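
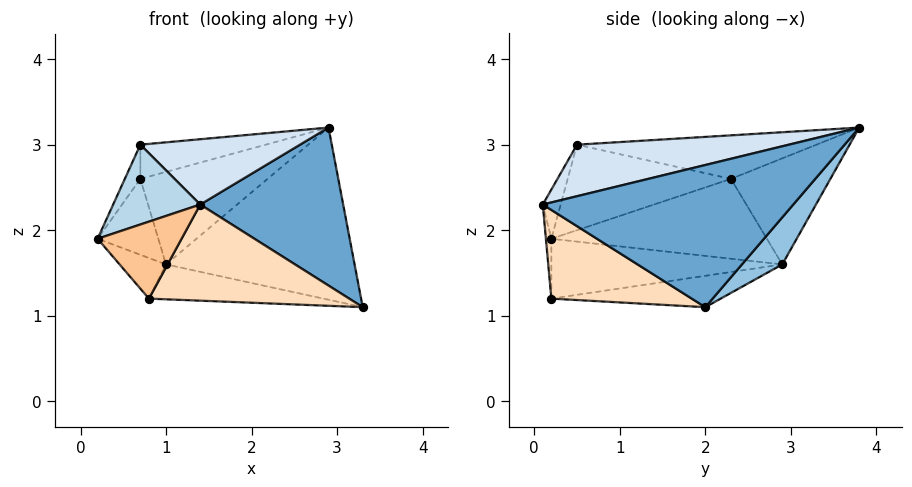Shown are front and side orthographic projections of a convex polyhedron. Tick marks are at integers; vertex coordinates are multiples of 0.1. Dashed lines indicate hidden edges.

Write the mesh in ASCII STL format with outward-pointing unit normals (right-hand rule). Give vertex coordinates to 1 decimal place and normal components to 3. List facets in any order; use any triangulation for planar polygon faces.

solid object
 facet normal 0.748 -0.427 0.508
  outer loop
   vertex 1.4 0.1 2.3
   vertex 3.3 2.0 1.1
   vertex 2.9 3.8 3.2
  endloop
 endfacet
 facet normal 0.163 0.764 -0.624
  outer loop
   vertex 1.0 2.9 1.6
   vertex 2.9 3.8 3.2
   vertex 3.3 2.0 1.1
  endloop
 endfacet
 facet normal -0.189 -0.922 0.338
  outer loop
   vertex 0.7 0.5 3.0
   vertex 0.2 0.2 1.9
   vertex 1.4 0.1 2.3
  endloop
 endfacet
 facet normal 0.526 -0.396 0.752
  outer loop
   vertex 0.7 0.5 3.0
   vertex 1.4 0.1 2.3
   vertex 2.9 3.8 3.2
  endloop
 endfacet
 facet normal -0.751 0.151 -0.643
  outer loop
   vertex 0.8 0.2 1.2
   vertex 0.2 0.2 1.9
   vertex 1.0 2.9 1.6
  endloop
 endfacet
 facet normal -0.151 0.156 -0.976
  outer loop
   vertex 0.8 0.2 1.2
   vertex 1.0 2.9 1.6
   vertex 3.3 2.0 1.1
  endloop
 endfacet
 facet normal -0.065 -0.996 -0.055
  outer loop
   vertex 0.8 0.2 1.2
   vertex 1.4 0.1 2.3
   vertex 0.2 0.2 1.9
  endloop
 endfacet
 facet normal 0.535 -0.763 -0.361
  outer loop
   vertex 0.8 0.2 1.2
   vertex 3.3 2.0 1.1
   vertex 1.4 0.1 2.3
  endloop
 endfacet
 facet normal -0.592 0.757 0.277
  outer loop
   vertex 0.7 2.3 2.6
   vertex 2.9 3.8 3.2
   vertex 1.0 2.9 1.6
  endloop
 endfacet
 facet normal -0.383 0.200 0.902
  outer loop
   vertex 0.7 2.3 2.6
   vertex 0.7 0.5 3.0
   vertex 2.9 3.8 3.2
  endloop
 endfacet
 facet normal -0.955 0.269 -0.125
  outer loop
   vertex 0.7 2.3 2.6
   vertex 1.0 2.9 1.6
   vertex 0.2 0.2 1.9
  endloop
 endfacet
 facet normal -0.916 0.087 0.392
  outer loop
   vertex 0.7 2.3 2.6
   vertex 0.2 0.2 1.9
   vertex 0.7 0.5 3.0
  endloop
 endfacet
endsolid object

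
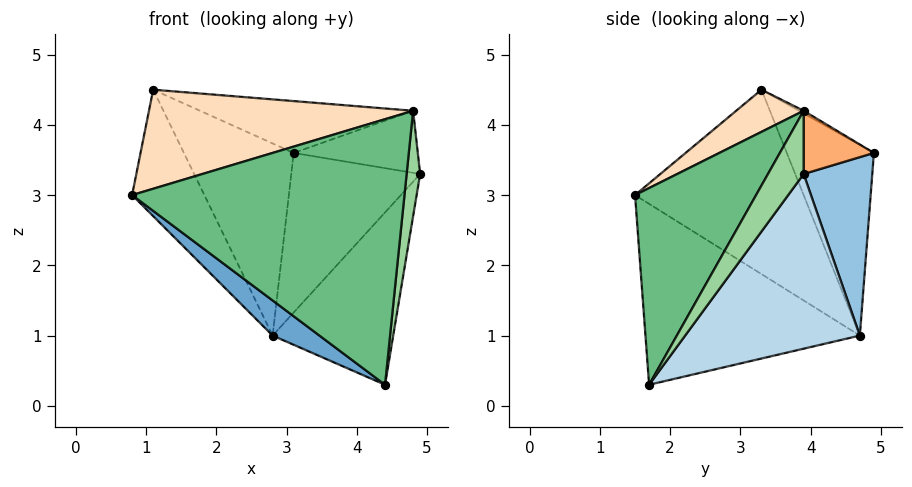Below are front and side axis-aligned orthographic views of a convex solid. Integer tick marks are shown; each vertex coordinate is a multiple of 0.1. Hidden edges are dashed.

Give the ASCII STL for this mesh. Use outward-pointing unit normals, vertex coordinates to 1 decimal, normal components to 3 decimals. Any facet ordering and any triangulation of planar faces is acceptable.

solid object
 facet normal -0.590 -0.129 -0.797
  outer loop
   vertex 2.8 4.7 1.0
   vertex 4.4 1.7 0.3
   vertex 0.8 1.5 3.0
  endloop
 endfacet
 facet normal 0.467 0.876 -0.121
  outer loop
   vertex 2.8 4.7 1.0
   vertex 3.1 4.9 3.6
   vertex 4.9 3.9 3.3
  endloop
 endfacet
 facet normal 0.720 0.497 -0.484
  outer loop
   vertex 2.8 4.7 1.0
   vertex 4.9 3.9 3.3
   vertex 4.4 1.7 0.3
  endloop
 endfacet
 facet normal -0.883 0.378 -0.278
  outer loop
   vertex 1.1 3.3 4.5
   vertex 2.8 4.7 1.0
   vertex 0.8 1.5 3.0
  endloop
 endfacet
 facet normal -0.622 0.783 0.011
  outer loop
   vertex 1.1 3.3 4.5
   vertex 3.1 4.9 3.6
   vertex 2.8 4.7 1.0
  endloop
 endfacet
 facet normal 0.492 0.869 0.055
  outer loop
   vertex 4.8 3.9 4.2
   vertex 4.9 3.9 3.3
   vertex 3.1 4.9 3.6
  endloop
 endfacet
 facet normal -0.011 0.501 0.866
  outer loop
   vertex 4.8 3.9 4.2
   vertex 3.1 4.9 3.6
   vertex 1.1 3.3 4.5
  endloop
 endfacet
 facet normal 0.165 -0.647 0.744
  outer loop
   vertex 4.8 3.9 4.2
   vertex 1.1 3.3 4.5
   vertex 0.8 1.5 3.0
  endloop
 endfacet
 facet normal 0.367 -0.826 0.428
  outer loop
   vertex 4.8 3.9 4.2
   vertex 0.8 1.5 3.0
   vertex 4.4 1.7 0.3
  endloop
 endfacet
 facet normal 0.930 -0.352 0.103
  outer loop
   vertex 4.8 3.9 4.2
   vertex 4.4 1.7 0.3
   vertex 4.9 3.9 3.3
  endloop
 endfacet
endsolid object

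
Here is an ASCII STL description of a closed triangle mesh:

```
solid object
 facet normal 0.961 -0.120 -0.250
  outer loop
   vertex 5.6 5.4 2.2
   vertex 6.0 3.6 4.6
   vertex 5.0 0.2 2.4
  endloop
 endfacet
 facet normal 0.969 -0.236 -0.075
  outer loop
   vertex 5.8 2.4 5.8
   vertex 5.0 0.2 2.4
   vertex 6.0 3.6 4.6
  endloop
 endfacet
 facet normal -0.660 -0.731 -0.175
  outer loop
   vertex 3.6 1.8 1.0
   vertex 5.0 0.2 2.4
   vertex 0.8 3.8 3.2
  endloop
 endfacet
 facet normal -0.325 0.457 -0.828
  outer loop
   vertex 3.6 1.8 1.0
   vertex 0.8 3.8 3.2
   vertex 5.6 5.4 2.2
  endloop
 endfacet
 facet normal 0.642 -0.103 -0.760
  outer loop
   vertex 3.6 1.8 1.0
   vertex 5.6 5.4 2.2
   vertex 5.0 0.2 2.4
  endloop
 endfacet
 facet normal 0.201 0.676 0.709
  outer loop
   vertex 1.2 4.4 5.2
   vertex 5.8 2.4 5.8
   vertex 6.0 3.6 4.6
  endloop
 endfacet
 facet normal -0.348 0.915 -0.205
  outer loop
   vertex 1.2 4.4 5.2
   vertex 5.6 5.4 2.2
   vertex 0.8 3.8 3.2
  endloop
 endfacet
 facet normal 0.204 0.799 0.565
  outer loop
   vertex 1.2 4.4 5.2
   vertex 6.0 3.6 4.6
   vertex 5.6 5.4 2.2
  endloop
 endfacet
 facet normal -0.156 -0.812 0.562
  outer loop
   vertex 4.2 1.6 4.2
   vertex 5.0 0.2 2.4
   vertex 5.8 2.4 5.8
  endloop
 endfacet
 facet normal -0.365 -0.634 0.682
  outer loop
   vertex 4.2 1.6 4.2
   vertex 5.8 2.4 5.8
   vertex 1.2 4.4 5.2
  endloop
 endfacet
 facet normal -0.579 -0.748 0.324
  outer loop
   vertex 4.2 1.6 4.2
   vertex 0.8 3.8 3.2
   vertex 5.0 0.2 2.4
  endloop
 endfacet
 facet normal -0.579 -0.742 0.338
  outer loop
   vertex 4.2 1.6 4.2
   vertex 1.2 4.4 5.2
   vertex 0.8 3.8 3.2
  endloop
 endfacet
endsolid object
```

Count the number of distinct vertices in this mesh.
8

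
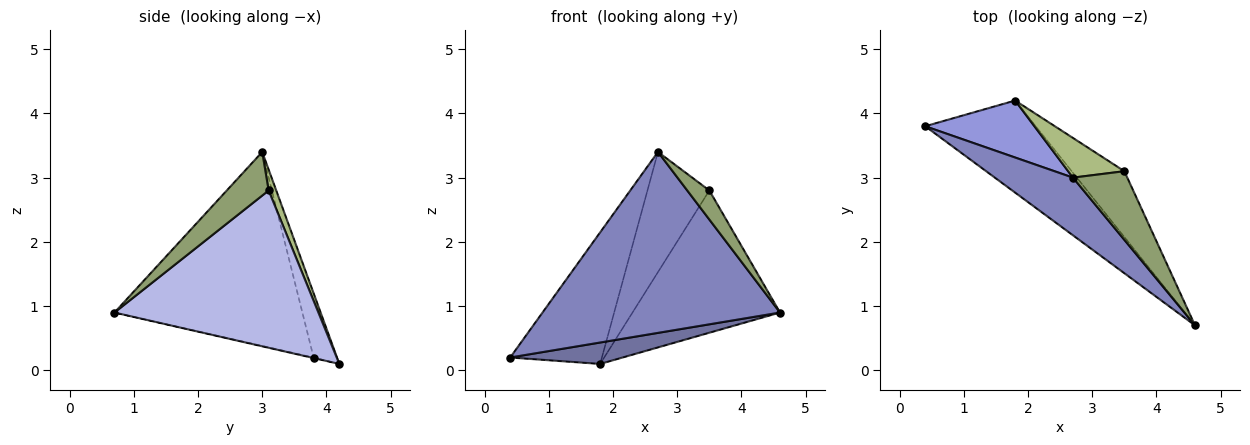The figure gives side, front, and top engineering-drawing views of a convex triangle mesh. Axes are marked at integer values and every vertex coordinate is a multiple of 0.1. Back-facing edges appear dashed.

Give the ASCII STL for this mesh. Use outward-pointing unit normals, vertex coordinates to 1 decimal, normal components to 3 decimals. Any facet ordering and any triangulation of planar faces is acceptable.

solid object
 facet normal -0.005 -0.227 -0.974
  outer loop
   vertex 1.8 4.2 0.1
   vertex 4.6 0.7 0.9
   vertex 0.4 3.8 0.2
  endloop
 endfacet
 facet normal -0.602 -0.761 0.242
  outer loop
   vertex 2.7 3.0 3.4
   vertex 0.4 3.8 0.2
   vertex 4.6 0.7 0.9
  endloop
 endfacet
 facet normal -0.228 0.894 0.387
  outer loop
   vertex 2.7 3.0 3.4
   vertex 1.8 4.2 0.1
   vertex 0.4 3.8 0.2
  endloop
 endfacet
 facet normal 0.782 0.566 -0.262
  outer loop
   vertex 3.5 3.1 2.8
   vertex 4.6 0.7 0.9
   vertex 1.8 4.2 0.1
  endloop
 endfacet
 facet normal 0.595 -0.314 0.740
  outer loop
   vertex 3.5 3.1 2.8
   vertex 2.7 3.0 3.4
   vertex 4.6 0.7 0.9
  endloop
 endfacet
 facet normal 0.116 0.943 0.311
  outer loop
   vertex 3.5 3.1 2.8
   vertex 1.8 4.2 0.1
   vertex 2.7 3.0 3.4
  endloop
 endfacet
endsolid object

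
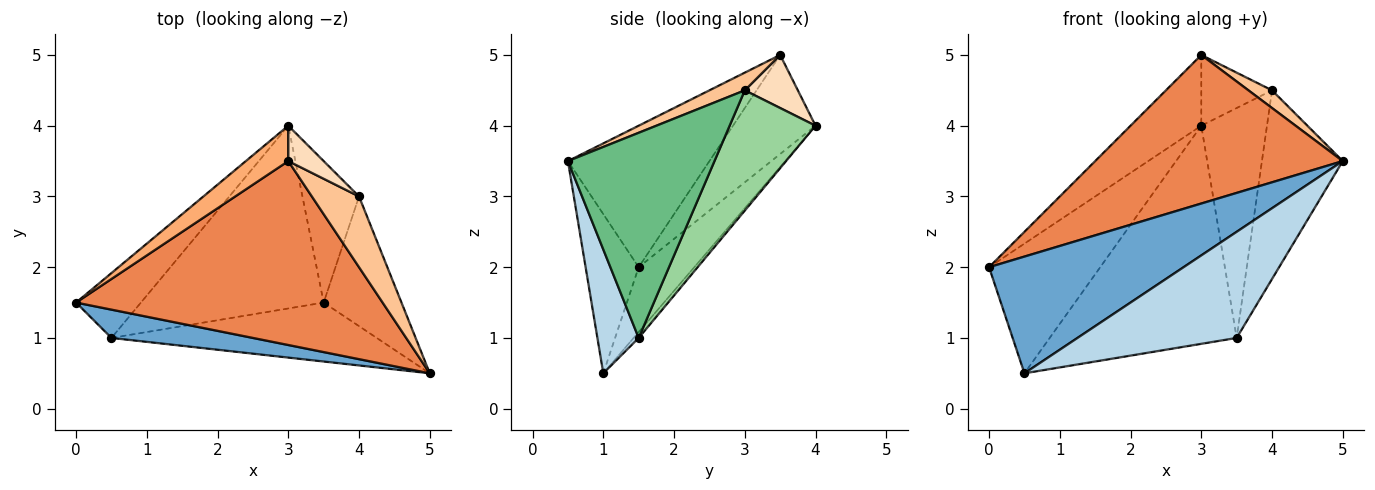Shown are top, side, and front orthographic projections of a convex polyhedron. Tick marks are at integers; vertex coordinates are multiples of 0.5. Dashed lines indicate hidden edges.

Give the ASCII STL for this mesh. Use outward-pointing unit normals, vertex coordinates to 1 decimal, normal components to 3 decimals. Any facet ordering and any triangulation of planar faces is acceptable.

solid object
 facet normal -0.256 -0.939 0.228
  outer loop
   vertex 0.5 1.0 0.5
   vertex 5.0 0.5 3.5
   vertex 0.0 1.5 2.0
  endloop
 endfacet
 facet normal -0.408 0.816 -0.408
  outer loop
   vertex 0.5 1.0 0.5
   vertex 0.0 1.5 2.0
   vertex 3.0 4.0 4.0
  endloop
 endfacet
 facet normal 0.221 -0.853 -0.474
  outer loop
   vertex 3.5 1.5 1.0
   vertex 5.0 0.5 3.5
   vertex 0.5 1.0 0.5
  endloop
 endfacet
 facet normal -0.021 0.766 -0.642
  outer loop
   vertex 3.5 1.5 1.0
   vertex 0.5 1.0 0.5
   vertex 3.0 4.0 4.0
  endloop
 endfacet
 facet normal -0.338 -0.591 0.732
  outer loop
   vertex 3.0 3.5 5.0
   vertex 0.0 1.5 2.0
   vertex 5.0 0.5 3.5
  endloop
 endfacet
 facet normal -0.722 0.619 0.309
  outer loop
   vertex 3.0 3.5 5.0
   vertex 3.0 4.0 4.0
   vertex 0.0 1.5 2.0
  endloop
 endfacet
 facet normal 0.342 -0.228 0.912
  outer loop
   vertex 4.0 3.0 4.5
   vertex 3.0 3.5 5.0
   vertex 5.0 0.5 3.5
  endloop
 endfacet
 facet normal 0.557 0.743 0.371
  outer loop
   vertex 4.0 3.0 4.5
   vertex 3.0 4.0 4.0
   vertex 3.0 3.5 5.0
  endloop
 endfacet
 facet normal 0.831 0.458 -0.315
  outer loop
   vertex 4.0 3.0 4.5
   vertex 5.0 0.5 3.5
   vertex 3.5 1.5 1.0
  endloop
 endfacet
 facet normal 0.744 0.569 -0.350
  outer loop
   vertex 4.0 3.0 4.5
   vertex 3.5 1.5 1.0
   vertex 3.0 4.0 4.0
  endloop
 endfacet
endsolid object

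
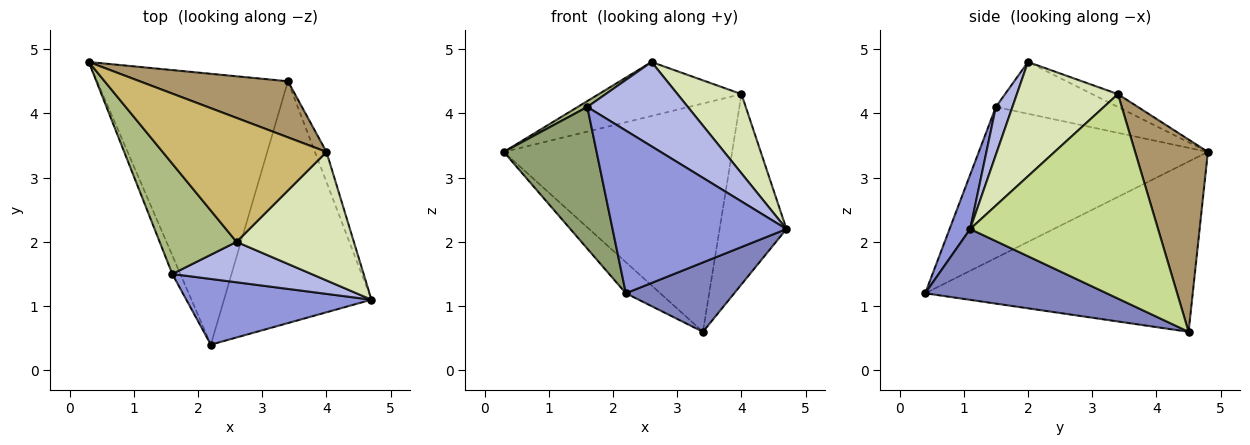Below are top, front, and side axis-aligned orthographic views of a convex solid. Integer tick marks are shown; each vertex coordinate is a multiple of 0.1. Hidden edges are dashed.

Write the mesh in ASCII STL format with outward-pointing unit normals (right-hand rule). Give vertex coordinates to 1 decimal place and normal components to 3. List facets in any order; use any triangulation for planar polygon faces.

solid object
 facet normal -0.663 0.085 -0.743
  outer loop
   vertex 3.4 4.5 0.6
   vertex 2.2 0.4 1.2
   vertex 0.3 4.8 3.4
  endloop
 endfacet
 facet normal 0.419 -0.250 -0.873
  outer loop
   vertex 3.4 4.5 0.6
   vertex 4.7 1.1 2.2
   vertex 2.2 0.4 1.2
  endloop
 endfacet
 facet normal 0.109 -0.922 0.372
  outer loop
   vertex 1.6 1.5 4.1
   vertex 2.2 0.4 1.2
   vertex 4.7 1.1 2.2
  endloop
 endfacet
 facet normal 0.147 -0.892 0.427
  outer loop
   vertex 1.6 1.5 4.1
   vertex 4.7 1.1 2.2
   vertex 2.6 2.0 4.8
  endloop
 endfacet
 facet normal -0.926 -0.375 -0.049
  outer loop
   vertex 1.6 1.5 4.1
   vertex 0.3 4.8 3.4
   vertex 2.2 0.4 1.2
  endloop
 endfacet
 facet normal -0.558 -0.044 0.829
  outer loop
   vertex 1.6 1.5 4.1
   vertex 2.6 2.0 4.8
   vertex 0.3 4.8 3.4
  endloop
 endfacet
 facet normal 0.941 0.335 -0.053
  outer loop
   vertex 4.0 3.4 4.3
   vertex 4.7 1.1 2.2
   vertex 3.4 4.5 0.6
  endloop
 endfacet
 facet normal 0.638 -0.404 0.655
  outer loop
   vertex 4.0 3.4 4.3
   vertex 2.6 2.0 4.8
   vertex 4.7 1.1 2.2
  endloop
 endfacet
 facet normal 0.296 0.928 0.228
  outer loop
   vertex 4.0 3.4 4.3
   vertex 3.4 4.5 0.6
   vertex 0.3 4.8 3.4
  endloop
 endfacet
 facet normal -0.072 0.398 0.914
  outer loop
   vertex 4.0 3.4 4.3
   vertex 0.3 4.8 3.4
   vertex 2.6 2.0 4.8
  endloop
 endfacet
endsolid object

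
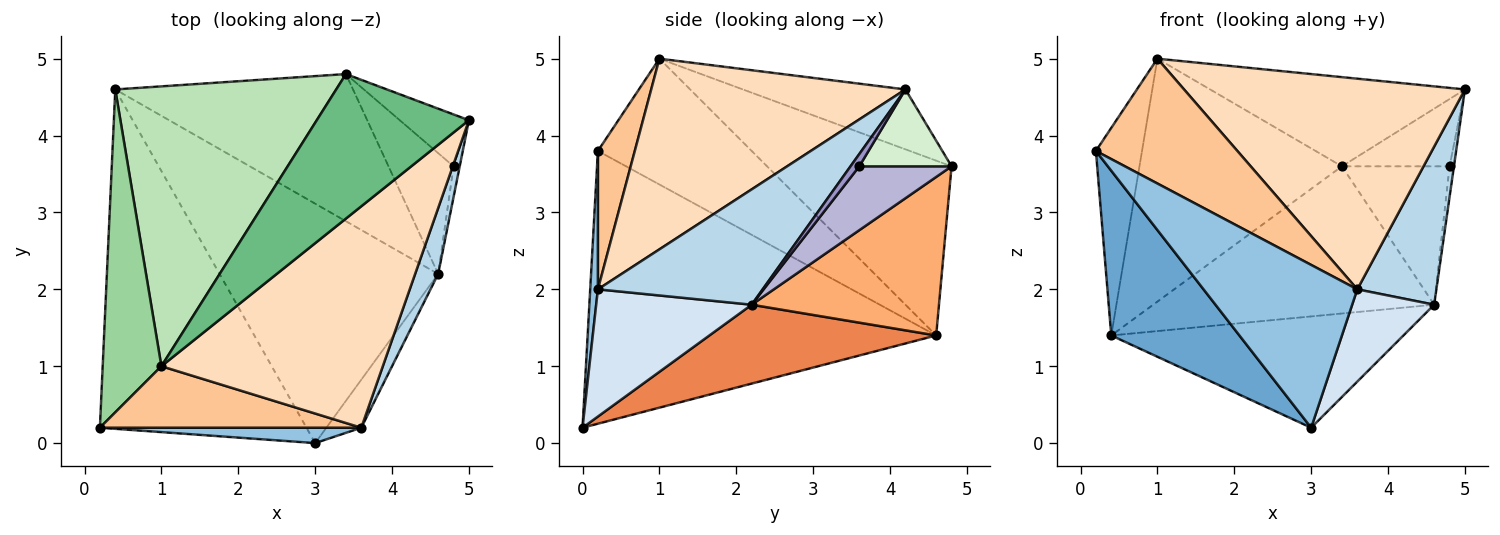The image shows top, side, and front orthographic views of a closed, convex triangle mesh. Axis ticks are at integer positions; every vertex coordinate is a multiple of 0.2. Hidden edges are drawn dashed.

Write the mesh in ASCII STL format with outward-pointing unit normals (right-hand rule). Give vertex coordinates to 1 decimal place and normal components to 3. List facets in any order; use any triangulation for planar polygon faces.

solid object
 facet normal -0.765 -0.281 -0.579
  outer loop
   vertex 0.4 4.6 1.4
   vertex 3.0 0.0 0.2
   vertex 0.2 0.2 3.8
  endloop
 endfacet
 facet normal 0.050 -0.994 0.094
  outer loop
   vertex 3.6 0.2 2.0
   vertex 0.2 0.2 3.8
   vertex 3.0 0.0 0.2
  endloop
 endfacet
 facet normal 0.887 -0.426 0.177
  outer loop
   vertex 4.6 2.2 1.8
   vertex 5.0 4.2 4.6
   vertex 3.6 0.2 2.0
  endloop
 endfacet
 facet normal 0.859 -0.453 -0.236
  outer loop
   vertex 4.6 2.2 1.8
   vertex 3.6 0.2 2.0
   vertex 3.0 0.0 0.2
  endloop
 endfacet
 facet normal 0.311 0.401 -0.862
  outer loop
   vertex 4.6 2.2 1.8
   vertex 3.0 0.0 0.2
   vertex 0.4 4.6 1.4
  endloop
 endfacet
 facet normal 0.426 0.640 -0.640
  outer loop
   vertex 4.6 2.2 1.8
   vertex 0.4 4.6 1.4
   vertex 3.4 4.8 3.6
  endloop
 endfacet
 facet normal 0.228 -0.873 0.430
  outer loop
   vertex 1.0 1.0 5.0
   vertex 0.2 0.2 3.8
   vertex 3.6 0.2 2.0
  endloop
 endfacet
 facet normal 0.529 -0.585 0.615
  outer loop
   vertex 1.0 1.0 5.0
   vertex 3.6 0.2 2.0
   vertex 5.0 4.2 4.6
  endloop
 endfacet
 facet normal -0.318 0.498 0.807
  outer loop
   vertex 1.0 1.0 5.0
   vertex 5.0 4.2 4.6
   vertex 3.4 4.8 3.6
  endloop
 endfacet
 facet normal -0.874 0.262 0.408
  outer loop
   vertex 1.0 1.0 5.0
   vertex 0.4 4.6 1.4
   vertex 0.2 0.2 3.8
  endloop
 endfacet
 facet normal -0.513 0.563 0.648
  outer loop
   vertex 1.0 1.0 5.0
   vertex 3.4 4.8 3.6
   vertex 0.4 4.6 1.4
  endloop
 endfacet
 facet normal 0.562 0.655 -0.505
  outer loop
   vertex 4.8 3.6 3.6
   vertex 3.4 4.8 3.6
   vertex 5.0 4.2 4.6
  endloop
 endfacet
 facet normal 0.816 0.408 -0.408
  outer loop
   vertex 4.8 3.6 3.6
   vertex 5.0 4.2 4.6
   vertex 4.6 2.2 1.8
  endloop
 endfacet
 facet normal 0.542 0.633 -0.552
  outer loop
   vertex 4.8 3.6 3.6
   vertex 4.6 2.2 1.8
   vertex 3.4 4.8 3.6
  endloop
 endfacet
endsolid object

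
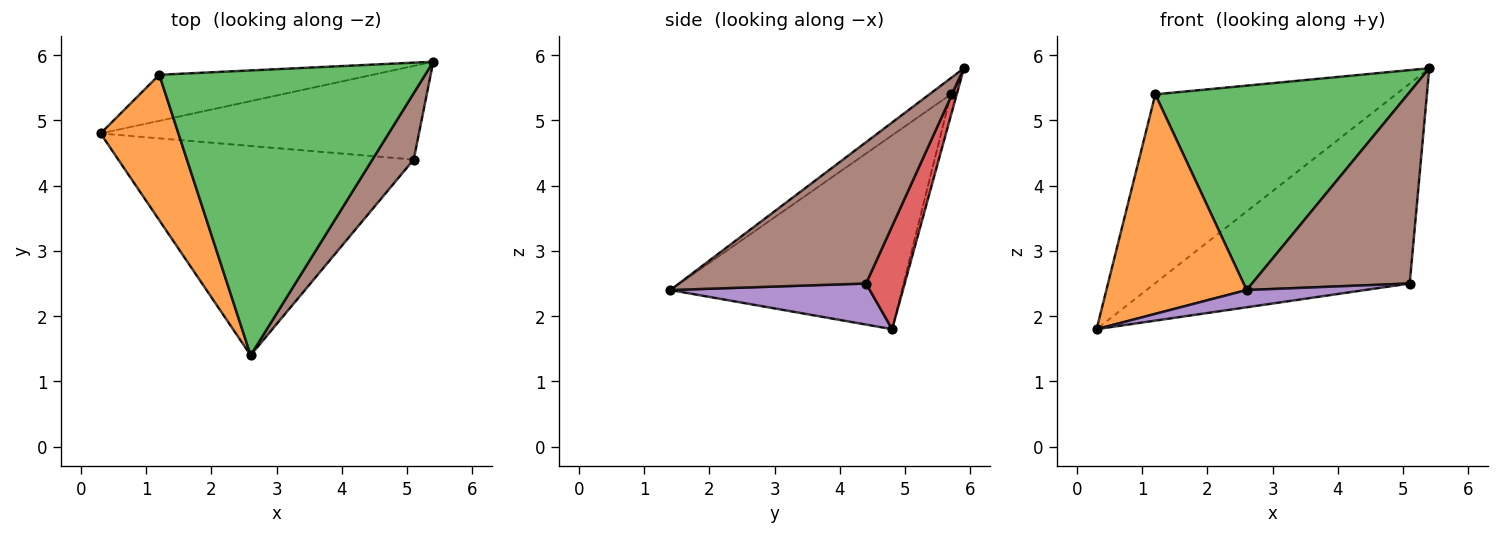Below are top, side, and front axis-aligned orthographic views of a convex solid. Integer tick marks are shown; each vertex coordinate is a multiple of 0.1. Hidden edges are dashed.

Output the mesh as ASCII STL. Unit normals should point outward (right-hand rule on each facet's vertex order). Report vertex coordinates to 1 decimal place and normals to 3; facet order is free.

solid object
 facet normal -0.024 0.971 -0.237
  outer loop
   vertex 1.2 5.7 5.4
   vertex 5.4 5.9 5.8
   vertex 0.3 4.8 1.8
  endloop
 endfacet
 facet normal -0.809 -0.490 0.325
  outer loop
   vertex 1.2 5.7 5.4
   vertex 0.3 4.8 1.8
   vertex 2.6 1.4 2.4
  endloop
 endfacet
 facet normal -0.050 -0.582 0.811
  outer loop
   vertex 1.2 5.7 5.4
   vertex 2.6 1.4 2.4
   vertex 5.4 5.9 5.8
  endloop
 endfacet
 facet normal 0.136 0.897 -0.420
  outer loop
   vertex 5.1 4.4 2.5
   vertex 0.3 4.8 1.8
   vertex 5.4 5.9 5.8
  endloop
 endfacet
 facet normal 0.137 -0.081 -0.987
  outer loop
   vertex 5.1 4.4 2.5
   vertex 2.6 1.4 2.4
   vertex 0.3 4.8 1.8
  endloop
 endfacet
 facet normal 0.746 -0.629 0.218
  outer loop
   vertex 5.1 4.4 2.5
   vertex 5.4 5.9 5.8
   vertex 2.6 1.4 2.4
  endloop
 endfacet
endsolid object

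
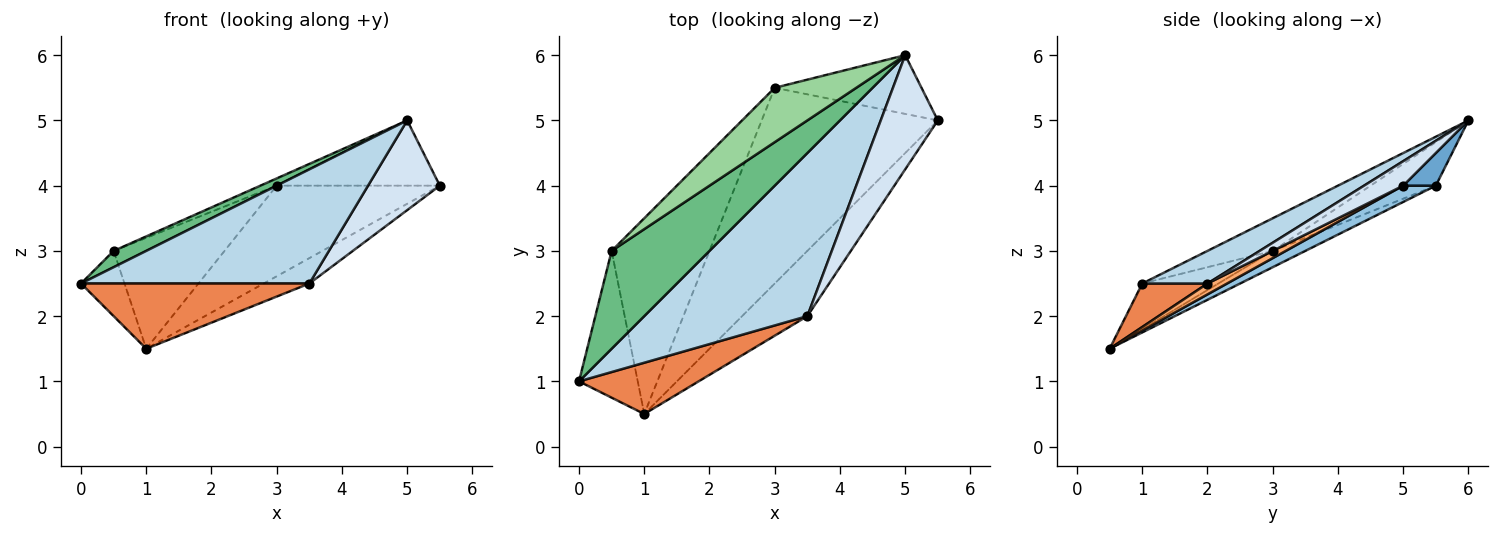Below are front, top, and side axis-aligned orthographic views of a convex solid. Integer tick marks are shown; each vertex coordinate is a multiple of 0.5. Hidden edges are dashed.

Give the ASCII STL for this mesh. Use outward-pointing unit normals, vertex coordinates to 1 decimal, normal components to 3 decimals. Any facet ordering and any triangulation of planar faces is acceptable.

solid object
 facet normal 0.147 0.735 -0.662
  outer loop
   vertex 3.0 5.5 4.0
   vertex 5.0 6.0 5.0
   vertex 5.5 5.0 4.0
  endloop
 endfacet
 facet normal 0.084 0.419 -0.904
  outer loop
   vertex 3.0 5.5 4.0
   vertex 5.5 5.0 4.0
   vertex 1.0 0.5 1.5
  endloop
 endfacet
 facet normal 0.162 -0.566 0.808
  outer loop
   vertex 3.5 2.0 2.5
   vertex 5.0 6.0 5.0
   vertex 0.0 1.0 2.5
  endloop
 endfacet
 facet normal 0.319 -0.585 0.745
  outer loop
   vertex 3.5 2.0 2.5
   vertex 5.5 5.0 4.0
   vertex 5.0 6.0 5.0
  endloop
 endfacet
 facet normal 0.219 -0.767 0.603
  outer loop
   vertex 3.5 2.0 2.5
   vertex 0.0 1.0 2.5
   vertex 1.0 0.5 1.5
  endloop
 endfacet
 facet normal 0.153 0.358 -0.921
  outer loop
   vertex 3.5 2.0 2.5
   vertex 1.0 0.5 1.5
   vertex 5.5 5.0 4.0
  endloop
 endfacet
 facet normal -0.579 0.331 -0.745
  outer loop
   vertex 0.5 3.0 3.0
   vertex 1.0 0.5 1.5
   vertex 0.0 1.0 2.5
  endloop
 endfacet
 facet normal -0.144 0.488 -0.861
  outer loop
   vertex 0.5 3.0 3.0
   vertex 3.0 5.5 4.0
   vertex 1.0 0.5 1.5
  endloop
 endfacet
 facet normal -0.312 -0.156 0.937
  outer loop
   vertex 0.5 3.0 3.0
   vertex 0.0 1.0 2.5
   vertex 5.0 6.0 5.0
  endloop
 endfacet
 facet normal -0.467 0.117 0.876
  outer loop
   vertex 0.5 3.0 3.0
   vertex 5.0 6.0 5.0
   vertex 3.0 5.5 4.0
  endloop
 endfacet
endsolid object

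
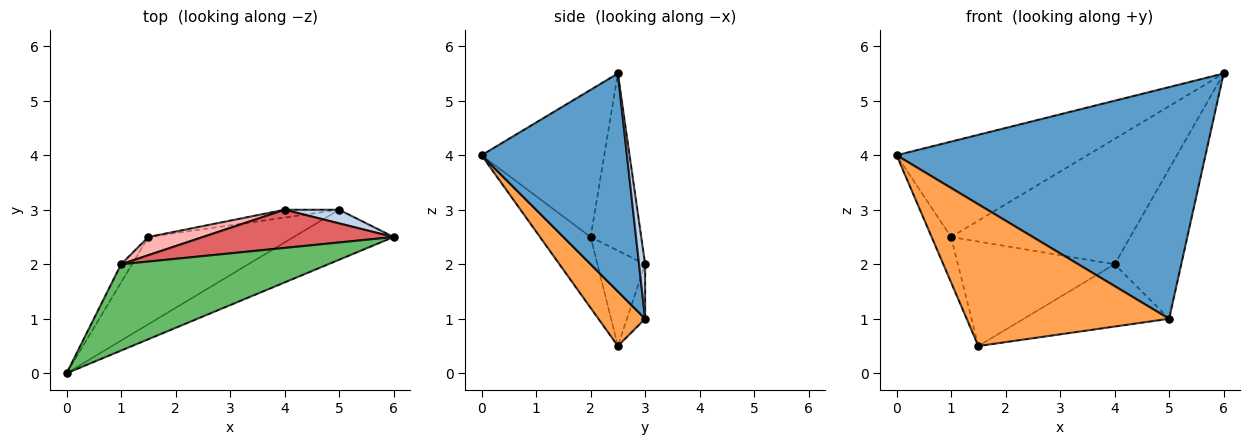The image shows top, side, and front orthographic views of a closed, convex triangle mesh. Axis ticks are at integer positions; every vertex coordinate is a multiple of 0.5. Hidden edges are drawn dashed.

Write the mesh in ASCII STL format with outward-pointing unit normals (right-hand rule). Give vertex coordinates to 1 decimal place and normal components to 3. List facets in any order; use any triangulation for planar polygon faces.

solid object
 facet normal 0.418 -0.888 -0.192
  outer loop
   vertex 5.0 3.0 1.0
   vertex 6.0 2.5 5.5
   vertex 0.0 0.0 4.0
  endloop
 endfacet
 facet normal 0.090 0.992 0.090
  outer loop
   vertex 5.0 3.0 1.0
   vertex 4.0 3.0 2.0
   vertex 6.0 2.5 5.5
  endloop
 endfacet
 facet normal 0.193 -0.836 -0.514
  outer loop
   vertex 5.0 3.0 1.0
   vertex 0.0 0.0 4.0
   vertex 1.5 2.5 0.5
  endloop
 endfacet
 facet normal -0.123 0.985 -0.123
  outer loop
   vertex 5.0 3.0 1.0
   vertex 1.5 2.5 0.5
   vertex 4.0 3.0 2.0
  endloop
 endfacet
 facet normal -0.430 0.669 0.606
  outer loop
   vertex 1.0 2.0 2.5
   vertex 0.0 0.0 4.0
   vertex 6.0 2.5 5.5
  endloop
 endfacet
 facet normal -0.924 0.355 -0.142
  outer loop
   vertex 1.0 2.0 2.5
   vertex 1.5 2.5 0.5
   vertex 0.0 0.0 4.0
  endloop
 endfacet
 facet normal -0.261 0.924 0.281
  outer loop
   vertex 1.0 2.0 2.5
   vertex 6.0 2.5 5.5
   vertex 4.0 3.0 2.0
  endloop
 endfacet
 facet normal -0.287 0.944 0.164
  outer loop
   vertex 1.0 2.0 2.5
   vertex 4.0 3.0 2.0
   vertex 1.5 2.5 0.5
  endloop
 endfacet
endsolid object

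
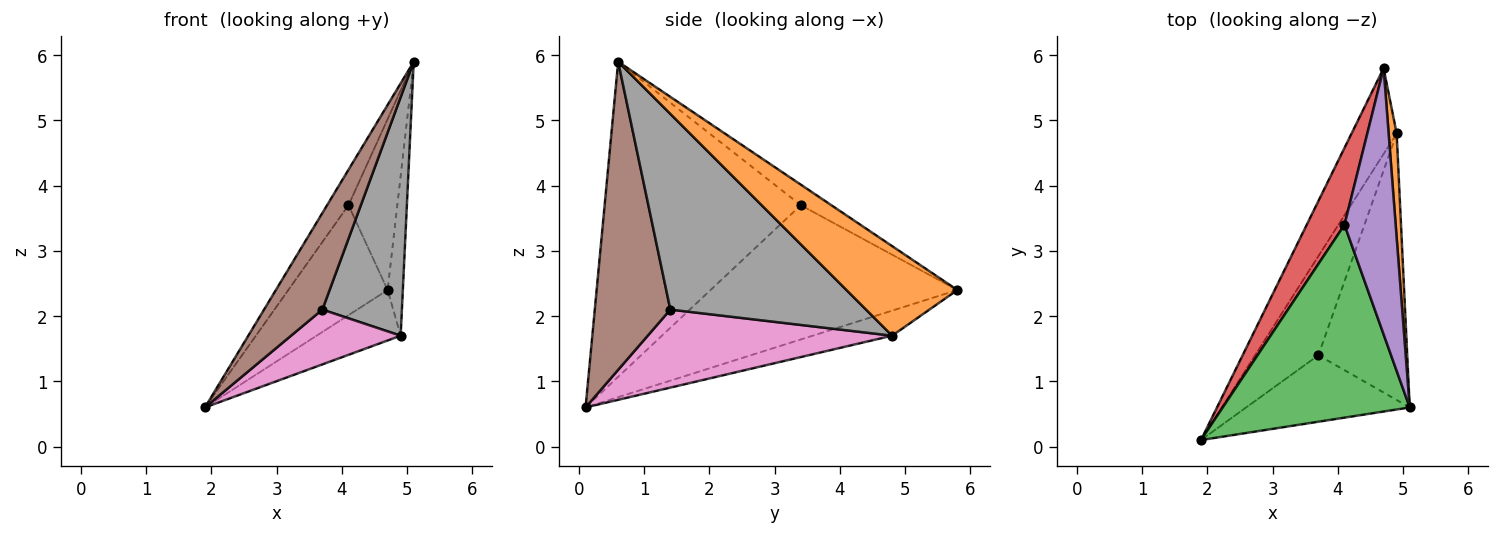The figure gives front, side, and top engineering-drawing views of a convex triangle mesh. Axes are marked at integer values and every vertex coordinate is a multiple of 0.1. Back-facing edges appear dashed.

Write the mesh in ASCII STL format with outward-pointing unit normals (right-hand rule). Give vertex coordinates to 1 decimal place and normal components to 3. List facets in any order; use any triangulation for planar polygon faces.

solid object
 facet normal -0.432 0.458 -0.777
  outer loop
   vertex 4.9 4.8 1.7
   vertex 1.9 0.1 0.6
   vertex 4.7 5.8 2.4
  endloop
 endfacet
 facet normal 0.987 0.135 0.088
  outer loop
   vertex 4.9 4.8 1.7
   vertex 4.7 5.8 2.4
   vertex 5.1 0.6 5.9
  endloop
 endfacet
 facet normal -0.856 0.093 0.508
  outer loop
   vertex 4.1 3.4 3.7
   vertex 1.9 0.1 0.6
   vertex 5.1 0.6 5.9
  endloop
 endfacet
 facet normal -0.898 0.361 0.253
  outer loop
   vertex 4.1 3.4 3.7
   vertex 4.7 5.8 2.4
   vertex 1.9 0.1 0.6
  endloop
 endfacet
 facet normal -0.320 0.512 0.797
  outer loop
   vertex 4.1 3.4 3.7
   vertex 5.1 0.6 5.9
   vertex 4.7 5.8 2.4
  endloop
 endfacet
 facet normal 0.730 -0.563 -0.387
  outer loop
   vertex 3.7 1.4 2.1
   vertex 5.1 0.6 5.9
   vertex 1.9 0.1 0.6
  endloop
 endfacet
 facet normal 0.733 -0.329 -0.595
  outer loop
   vertex 3.7 1.4 2.1
   vertex 1.9 0.1 0.6
   vertex 4.9 4.8 1.7
  endloop
 endfacet
 facet normal 0.854 -0.347 -0.388
  outer loop
   vertex 3.7 1.4 2.1
   vertex 4.9 4.8 1.7
   vertex 5.1 0.6 5.9
  endloop
 endfacet
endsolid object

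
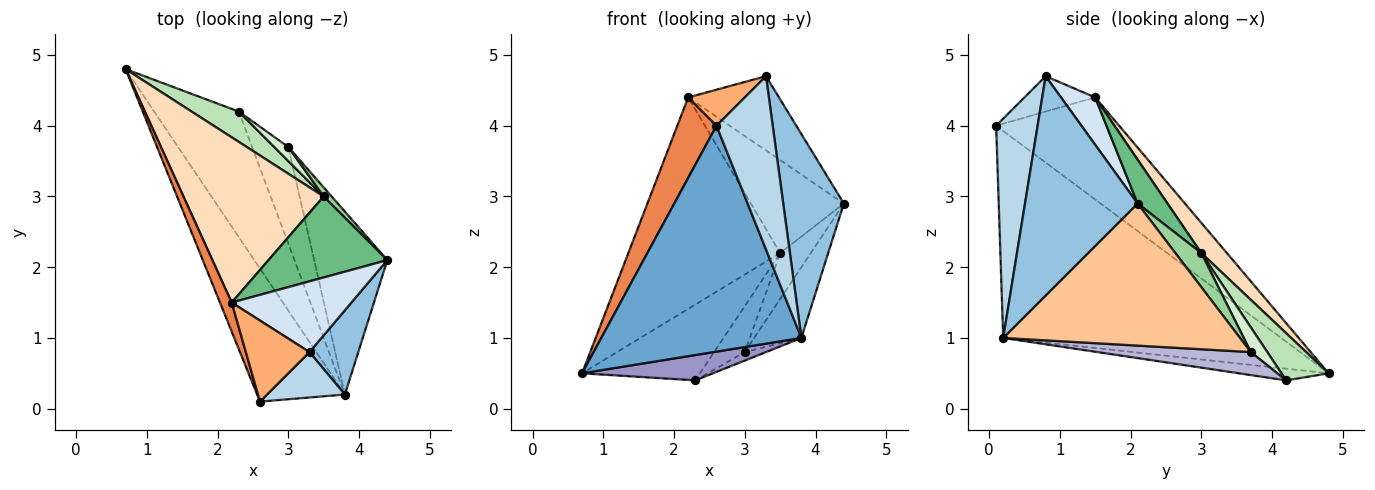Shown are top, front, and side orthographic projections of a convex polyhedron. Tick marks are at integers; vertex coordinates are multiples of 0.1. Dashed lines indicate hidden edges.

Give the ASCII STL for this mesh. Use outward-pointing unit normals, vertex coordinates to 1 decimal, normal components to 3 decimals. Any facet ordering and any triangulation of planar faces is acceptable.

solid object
 facet normal -0.767 -0.553 -0.325
  outer loop
   vertex 3.8 0.2 1.0
   vertex 2.6 0.1 4.0
   vertex 0.7 4.8 0.5
  endloop
 endfacet
 facet normal 0.864 -0.465 0.192
  outer loop
   vertex 3.8 0.2 1.0
   vertex 4.4 2.1 2.9
   vertex 3.3 0.8 4.7
  endloop
 endfacet
 facet normal 0.581 -0.787 0.206
  outer loop
   vertex 3.8 0.2 1.0
   vertex 3.3 0.8 4.7
   vertex 2.6 0.1 4.0
  endloop
 endfacet
 facet normal 0.263 0.699 0.665
  outer loop
   vertex 2.2 1.5 4.4
   vertex 3.3 0.8 4.7
   vertex 4.4 2.1 2.9
  endloop
 endfacet
 facet normal -0.947 -0.302 0.109
  outer loop
   vertex 2.2 1.5 4.4
   vertex 0.7 4.8 0.5
   vertex 2.6 0.1 4.0
  endloop
 endfacet
 facet normal -0.453 -0.362 0.815
  outer loop
   vertex 2.2 1.5 4.4
   vertex 2.6 0.1 4.0
   vertex 3.3 0.8 4.7
  endloop
 endfacet
 facet normal 0.875 0.174 -0.451
  outer loop
   vertex 3.0 3.7 0.8
   vertex 4.4 2.1 2.9
   vertex 3.8 0.2 1.0
  endloop
 endfacet
 facet normal 0.132 0.781 0.610
  outer loop
   vertex 3.5 3.0 2.2
   vertex 0.7 4.8 0.5
   vertex 2.2 1.5 4.4
  endloop
 endfacet
 facet normal 0.236 0.732 0.639
  outer loop
   vertex 3.5 3.0 2.2
   vertex 2.2 1.5 4.4
   vertex 4.4 2.1 2.9
  endloop
 endfacet
 facet normal 0.639 0.755 0.149
  outer loop
   vertex 3.5 3.0 2.2
   vertex 4.4 2.1 2.9
   vertex 3.0 3.7 0.8
  endloop
 endfacet
 facet normal 0.348 0.870 0.348
  outer loop
   vertex 2.3 4.2 0.4
   vertex 0.7 4.8 0.5
   vertex 3.5 3.0 2.2
  endloop
 endfacet
 facet normal 0.458 0.850 0.261
  outer loop
   vertex 2.3 4.2 0.4
   vertex 3.5 3.0 2.2
   vertex 3.0 3.7 0.8
  endloop
 endfacet
 facet normal -0.134 -0.196 -0.971
  outer loop
   vertex 2.3 4.2 0.4
   vertex 3.8 0.2 1.0
   vertex 0.7 4.8 0.5
  endloop
 endfacet
 facet normal 0.534 0.074 -0.842
  outer loop
   vertex 2.3 4.2 0.4
   vertex 3.0 3.7 0.8
   vertex 3.8 0.2 1.0
  endloop
 endfacet
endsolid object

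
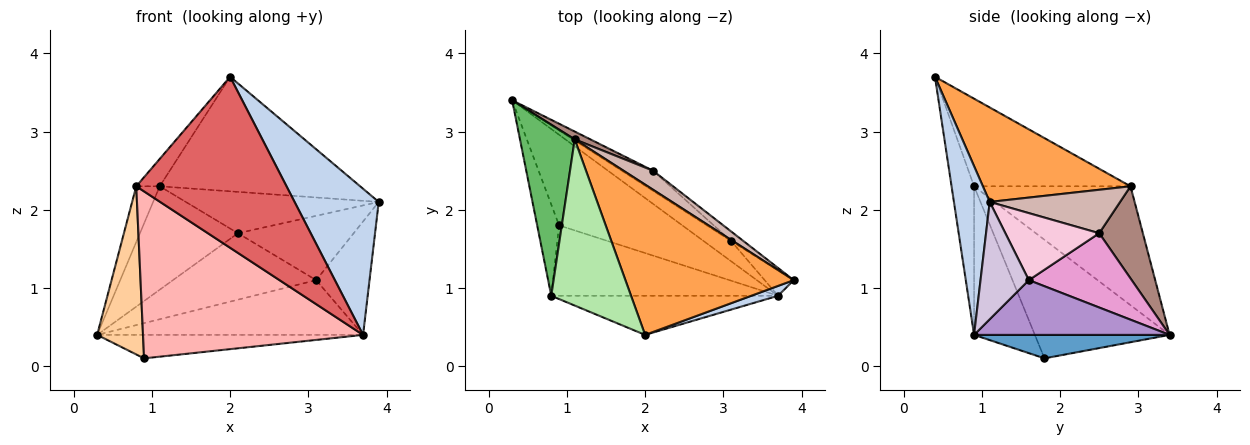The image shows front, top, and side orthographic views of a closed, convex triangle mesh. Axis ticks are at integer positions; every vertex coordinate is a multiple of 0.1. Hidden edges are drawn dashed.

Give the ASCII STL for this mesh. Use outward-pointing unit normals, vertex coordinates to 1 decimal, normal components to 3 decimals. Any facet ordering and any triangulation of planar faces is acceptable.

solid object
 facet normal 0.181 0.246 -0.952
  outer loop
   vertex 3.7 0.9 0.4
   vertex 0.9 1.8 0.1
   vertex 0.3 3.4 0.4
  endloop
 endfacet
 facet normal 0.391 -0.918 0.062
  outer loop
   vertex 3.7 0.9 0.4
   vertex 3.9 1.1 2.1
   vertex 2.0 0.4 3.7
  endloop
 endfacet
 facet normal 0.408 0.553 0.726
  outer loop
   vertex 1.1 2.9 2.3
   vertex 2.0 0.4 3.7
   vertex 3.9 1.1 2.1
  endloop
 endfacet
 facet normal -0.933 -0.317 -0.172
  outer loop
   vertex 0.8 0.9 2.3
   vertex 0.3 3.4 0.4
   vertex 0.9 1.8 0.1
  endloop
 endfacet
 facet normal -0.900 0.135 0.414
  outer loop
   vertex 0.8 0.9 2.3
   vertex 1.1 2.9 2.3
   vertex 0.3 3.4 0.4
  endloop
 endfacet
 facet normal -0.735 0.110 0.669
  outer loop
   vertex 0.8 0.9 2.3
   vertex 2.0 0.4 3.7
   vertex 1.1 2.9 2.3
  endloop
 endfacet
 facet normal -0.145 -0.965 -0.221
  outer loop
   vertex 0.8 0.9 2.3
   vertex 3.7 0.9 0.4
   vertex 2.0 0.4 3.7
  endloop
 endfacet
 facet normal -0.247 -0.893 -0.377
  outer loop
   vertex 0.8 0.9 2.3
   vertex 0.9 1.8 0.1
   vertex 3.7 0.9 0.4
  endloop
 endfacet
 facet normal 0.568 0.772 -0.285
  outer loop
   vertex 3.1 1.6 1.1
   vertex 3.7 0.9 0.4
   vertex 0.3 3.4 0.4
  endloop
 endfacet
 facet normal 0.662 0.731 -0.164
  outer loop
   vertex 3.1 1.6 1.1
   vertex 3.9 1.1 2.1
   vertex 3.7 0.9 0.4
  endloop
 endfacet
 facet normal 0.406 0.911 0.069
  outer loop
   vertex 2.1 2.5 1.7
   vertex 0.3 3.4 0.4
   vertex 1.1 2.9 2.3
  endloop
 endfacet
 facet normal 0.523 0.774 0.356
  outer loop
   vertex 2.1 2.5 1.7
   vertex 1.1 2.9 2.3
   vertex 3.9 1.1 2.1
  endloop
 endfacet
 facet normal 0.567 0.789 -0.239
  outer loop
   vertex 2.1 2.5 1.7
   vertex 3.1 1.6 1.1
   vertex 0.3 3.4 0.4
  endloop
 endfacet
 facet normal 0.626 0.772 -0.115
  outer loop
   vertex 2.1 2.5 1.7
   vertex 3.9 1.1 2.1
   vertex 3.1 1.6 1.1
  endloop
 endfacet
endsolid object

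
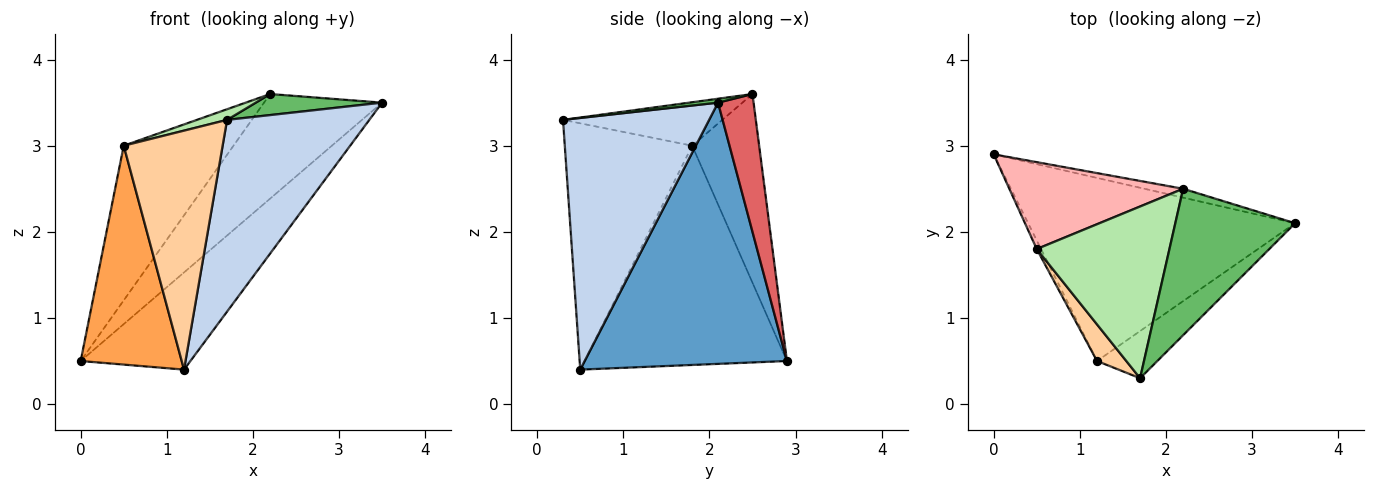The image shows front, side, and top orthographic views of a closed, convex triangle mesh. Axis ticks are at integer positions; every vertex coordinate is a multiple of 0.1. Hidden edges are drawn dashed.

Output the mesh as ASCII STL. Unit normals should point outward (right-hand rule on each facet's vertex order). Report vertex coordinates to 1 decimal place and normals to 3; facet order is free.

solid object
 facet normal 0.654 0.355 -0.668
  outer loop
   vertex 1.2 0.5 0.4
   vertex 0.0 2.9 0.5
   vertex 3.5 2.1 3.5
  endloop
 endfacet
 facet normal 0.706 -0.687 -0.169
  outer loop
   vertex 1.2 0.5 0.4
   vertex 3.5 2.1 3.5
   vertex 1.7 0.3 3.3
  endloop
 endfacet
 facet normal -0.895 -0.447 -0.018
  outer loop
   vertex 0.5 1.8 3.0
   vertex 0.0 2.9 0.5
   vertex 1.2 0.5 0.4
  endloop
 endfacet
 facet normal -0.786 -0.610 0.093
  outer loop
   vertex 0.5 1.8 3.0
   vertex 1.2 0.5 0.4
   vertex 1.7 0.3 3.3
  endloop
 endfacet
 facet normal 0.032 -0.142 0.989
  outer loop
   vertex 2.2 2.5 3.6
   vertex 1.7 0.3 3.3
   vertex 3.5 2.1 3.5
  endloop
 endfacet
 facet normal -0.311 -0.059 0.949
  outer loop
   vertex 2.2 2.5 3.6
   vertex 0.5 1.8 3.0
   vertex 1.7 0.3 3.3
  endloop
 endfacet
 facet normal 0.287 0.954 -0.081
  outer loop
   vertex 2.2 2.5 3.6
   vertex 3.5 2.1 3.5
   vertex 0.0 2.9 0.5
  endloop
 endfacet
 facet normal -0.470 0.770 0.433
  outer loop
   vertex 2.2 2.5 3.6
   vertex 0.0 2.9 0.5
   vertex 0.5 1.8 3.0
  endloop
 endfacet
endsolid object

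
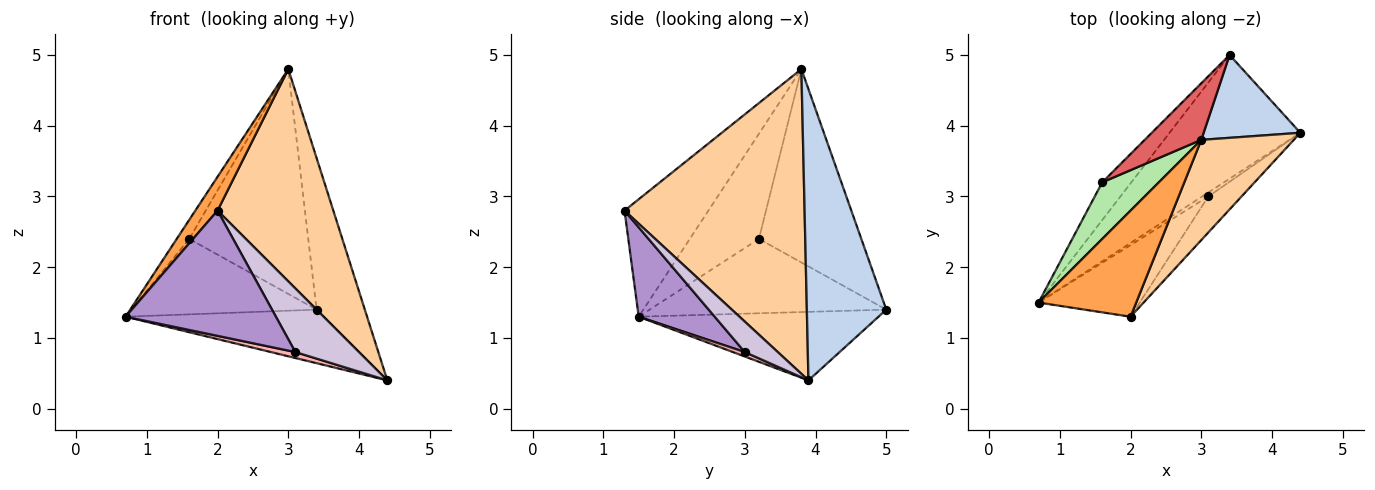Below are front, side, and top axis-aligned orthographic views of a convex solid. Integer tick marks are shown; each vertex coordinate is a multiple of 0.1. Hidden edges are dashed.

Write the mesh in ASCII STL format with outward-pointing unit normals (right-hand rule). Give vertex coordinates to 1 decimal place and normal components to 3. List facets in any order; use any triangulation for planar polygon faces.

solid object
 facet normal -0.433 0.358 -0.827
  outer loop
   vertex 3.4 5.0 1.4
   vertex 4.4 3.9 0.4
   vertex 0.7 1.5 1.3
  endloop
 endfacet
 facet normal 0.822 0.499 0.273
  outer loop
   vertex 3.0 3.8 4.8
   vertex 4.4 3.9 0.4
   vertex 3.4 5.0 1.4
  endloop
 endfacet
 facet normal -0.753 -0.200 0.626
  outer loop
   vertex 2.0 1.3 2.8
   vertex 3.0 3.8 4.8
   vertex 0.7 1.5 1.3
  endloop
 endfacet
 facet normal 0.815 -0.524 0.247
  outer loop
   vertex 2.0 1.3 2.8
   vertex 4.4 3.9 0.4
   vertex 3.0 3.8 4.8
  endloop
 endfacet
 facet normal -0.753 0.589 -0.294
  outer loop
   vertex 1.6 3.2 2.4
   vertex 3.4 5.0 1.4
   vertex 0.7 1.5 1.3
  endloop
 endfacet
 facet normal -0.870 0.158 0.468
  outer loop
   vertex 1.6 3.2 2.4
   vertex 0.7 1.5 1.3
   vertex 3.0 3.8 4.8
  endloop
 endfacet
 facet normal -0.641 0.745 0.187
  outer loop
   vertex 1.6 3.2 2.4
   vertex 3.0 3.8 4.8
   vertex 3.4 5.0 1.4
  endloop
 endfacet
 facet normal 0.372 -0.769 -0.521
  outer loop
   vertex 3.1 3.0 0.8
   vertex 0.7 1.5 1.3
   vertex 4.4 3.9 0.4
  endloop
 endfacet
 facet normal 0.402 -0.795 -0.454
  outer loop
   vertex 3.1 3.0 0.8
   vertex 2.0 1.3 2.8
   vertex 0.7 1.5 1.3
  endloop
 endfacet
 facet normal 0.411 -0.794 -0.448
  outer loop
   vertex 3.1 3.0 0.8
   vertex 4.4 3.9 0.4
   vertex 2.0 1.3 2.8
  endloop
 endfacet
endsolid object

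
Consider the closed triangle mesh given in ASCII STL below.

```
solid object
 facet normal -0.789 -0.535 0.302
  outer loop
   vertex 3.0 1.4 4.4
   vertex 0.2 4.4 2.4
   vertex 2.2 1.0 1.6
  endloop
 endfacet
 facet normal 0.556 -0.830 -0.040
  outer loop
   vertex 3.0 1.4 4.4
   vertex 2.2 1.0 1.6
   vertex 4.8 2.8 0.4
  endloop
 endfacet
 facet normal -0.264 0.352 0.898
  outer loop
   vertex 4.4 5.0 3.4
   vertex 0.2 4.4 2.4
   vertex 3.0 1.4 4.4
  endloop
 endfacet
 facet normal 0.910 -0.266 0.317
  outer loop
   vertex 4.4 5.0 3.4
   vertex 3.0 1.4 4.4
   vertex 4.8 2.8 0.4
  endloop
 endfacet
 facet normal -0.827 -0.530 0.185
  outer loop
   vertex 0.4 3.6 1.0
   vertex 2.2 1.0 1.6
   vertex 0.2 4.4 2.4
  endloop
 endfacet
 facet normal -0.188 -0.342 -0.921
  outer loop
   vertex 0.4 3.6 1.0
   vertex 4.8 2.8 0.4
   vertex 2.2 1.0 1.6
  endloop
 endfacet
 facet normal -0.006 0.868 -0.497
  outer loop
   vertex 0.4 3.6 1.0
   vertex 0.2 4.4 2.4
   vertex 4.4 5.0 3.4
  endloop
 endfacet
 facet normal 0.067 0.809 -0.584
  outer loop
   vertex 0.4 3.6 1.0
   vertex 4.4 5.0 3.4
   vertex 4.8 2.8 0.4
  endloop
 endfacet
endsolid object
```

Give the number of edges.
12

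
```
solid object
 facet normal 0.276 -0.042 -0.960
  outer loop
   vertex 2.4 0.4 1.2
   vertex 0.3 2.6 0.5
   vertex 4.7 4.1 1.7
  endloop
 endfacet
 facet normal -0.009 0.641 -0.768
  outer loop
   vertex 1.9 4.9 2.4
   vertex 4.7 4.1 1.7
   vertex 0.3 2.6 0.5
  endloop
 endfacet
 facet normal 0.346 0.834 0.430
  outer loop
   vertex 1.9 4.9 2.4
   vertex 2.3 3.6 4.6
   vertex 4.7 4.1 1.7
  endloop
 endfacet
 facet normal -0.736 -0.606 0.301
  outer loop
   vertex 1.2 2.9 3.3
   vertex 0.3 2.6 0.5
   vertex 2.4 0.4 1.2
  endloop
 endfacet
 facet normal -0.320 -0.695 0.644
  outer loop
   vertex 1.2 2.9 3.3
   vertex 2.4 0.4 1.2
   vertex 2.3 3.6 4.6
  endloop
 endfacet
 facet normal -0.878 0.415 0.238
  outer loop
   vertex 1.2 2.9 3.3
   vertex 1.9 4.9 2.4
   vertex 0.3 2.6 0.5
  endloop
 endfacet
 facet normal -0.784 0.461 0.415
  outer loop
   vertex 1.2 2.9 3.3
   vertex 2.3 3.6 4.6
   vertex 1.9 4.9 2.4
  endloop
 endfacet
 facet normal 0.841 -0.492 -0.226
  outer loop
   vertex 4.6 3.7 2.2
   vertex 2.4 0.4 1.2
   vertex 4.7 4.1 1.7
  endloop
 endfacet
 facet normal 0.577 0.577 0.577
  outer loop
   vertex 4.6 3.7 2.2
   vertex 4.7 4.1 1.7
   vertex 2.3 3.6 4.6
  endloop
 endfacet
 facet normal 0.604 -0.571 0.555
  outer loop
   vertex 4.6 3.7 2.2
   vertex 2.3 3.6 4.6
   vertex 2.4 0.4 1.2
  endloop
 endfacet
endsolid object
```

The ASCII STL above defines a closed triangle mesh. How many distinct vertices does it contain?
7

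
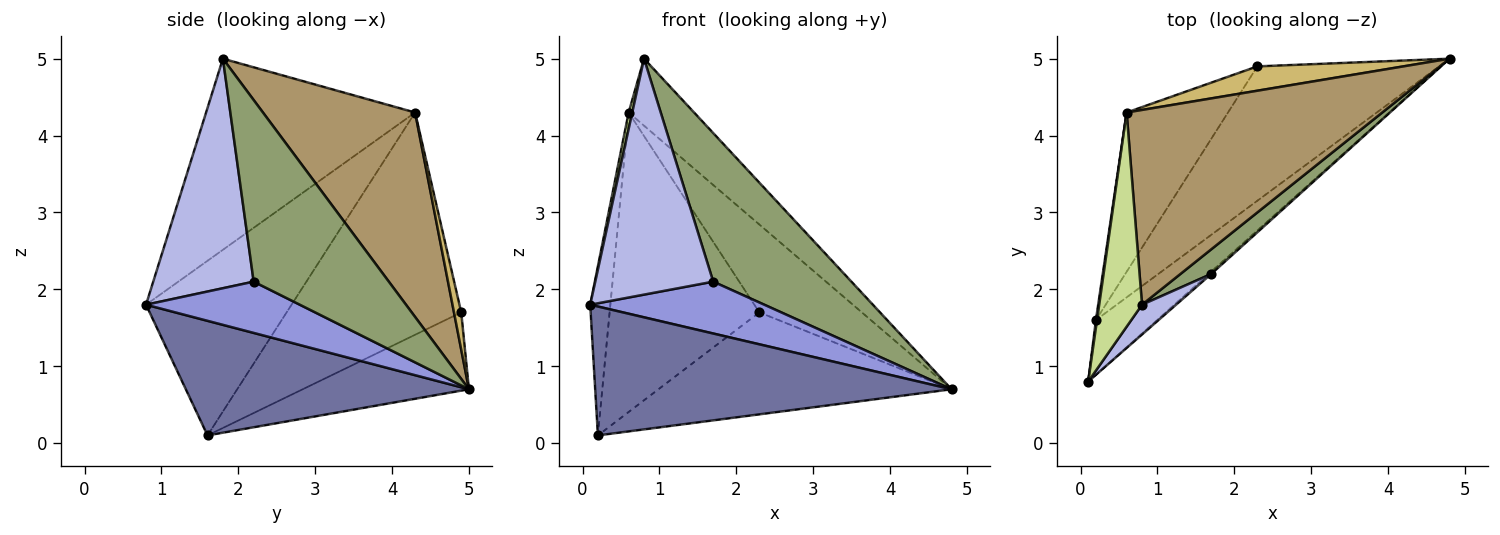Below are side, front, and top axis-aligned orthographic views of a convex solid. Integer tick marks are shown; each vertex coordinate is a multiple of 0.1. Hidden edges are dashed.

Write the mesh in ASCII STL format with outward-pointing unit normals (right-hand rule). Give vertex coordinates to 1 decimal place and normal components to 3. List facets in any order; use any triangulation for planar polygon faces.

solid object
 facet normal 0.590 -0.743 -0.315
  outer loop
   vertex 0.2 1.6 0.1
   vertex 4.8 5.0 0.7
   vertex 0.1 0.8 1.8
  endloop
 endfacet
 facet normal -0.324 0.572 -0.754
  outer loop
   vertex 2.3 4.9 1.7
   vertex 4.8 5.0 0.7
   vertex 0.2 1.6 0.1
  endloop
 endfacet
 facet normal 0.662 -0.749 -0.033
  outer loop
   vertex 1.7 2.2 2.1
   vertex 0.1 0.8 1.8
   vertex 4.8 5.0 0.7
  endloop
 endfacet
 facet normal 0.645 -0.758 0.096
  outer loop
   vertex 1.7 2.2 2.1
   vertex 0.8 1.8 5.0
   vertex 0.1 0.8 1.8
  endloop
 endfacet
 facet normal 0.694 -0.710 0.118
  outer loop
   vertex 1.7 2.2 2.1
   vertex 4.8 5.0 0.7
   vertex 0.8 1.8 5.0
  endloop
 endfacet
 facet normal -0.991 0.137 0.006
  outer loop
   vertex 0.6 4.3 4.3
   vertex 0.2 1.6 0.1
   vertex 0.1 0.8 1.8
  endloop
 endfacet
 facet normal -0.976 -0.017 0.219
  outer loop
   vertex 0.6 4.3 4.3
   vertex 0.1 0.8 1.8
   vertex 0.8 1.8 5.0
  endloop
 endfacet
 facet normal -0.717 0.615 -0.327
  outer loop
   vertex 0.6 4.3 4.3
   vertex 2.3 4.9 1.7
   vertex 0.2 1.6 0.1
  endloop
 endfacet
 facet normal 0.603 0.259 0.754
  outer loop
   vertex 0.6 4.3 4.3
   vertex 0.8 1.8 5.0
   vertex 4.8 5.0 0.7
  endloop
 endfacet
 facet normal 0.068 0.961 0.266
  outer loop
   vertex 0.6 4.3 4.3
   vertex 4.8 5.0 0.7
   vertex 2.3 4.9 1.7
  endloop
 endfacet
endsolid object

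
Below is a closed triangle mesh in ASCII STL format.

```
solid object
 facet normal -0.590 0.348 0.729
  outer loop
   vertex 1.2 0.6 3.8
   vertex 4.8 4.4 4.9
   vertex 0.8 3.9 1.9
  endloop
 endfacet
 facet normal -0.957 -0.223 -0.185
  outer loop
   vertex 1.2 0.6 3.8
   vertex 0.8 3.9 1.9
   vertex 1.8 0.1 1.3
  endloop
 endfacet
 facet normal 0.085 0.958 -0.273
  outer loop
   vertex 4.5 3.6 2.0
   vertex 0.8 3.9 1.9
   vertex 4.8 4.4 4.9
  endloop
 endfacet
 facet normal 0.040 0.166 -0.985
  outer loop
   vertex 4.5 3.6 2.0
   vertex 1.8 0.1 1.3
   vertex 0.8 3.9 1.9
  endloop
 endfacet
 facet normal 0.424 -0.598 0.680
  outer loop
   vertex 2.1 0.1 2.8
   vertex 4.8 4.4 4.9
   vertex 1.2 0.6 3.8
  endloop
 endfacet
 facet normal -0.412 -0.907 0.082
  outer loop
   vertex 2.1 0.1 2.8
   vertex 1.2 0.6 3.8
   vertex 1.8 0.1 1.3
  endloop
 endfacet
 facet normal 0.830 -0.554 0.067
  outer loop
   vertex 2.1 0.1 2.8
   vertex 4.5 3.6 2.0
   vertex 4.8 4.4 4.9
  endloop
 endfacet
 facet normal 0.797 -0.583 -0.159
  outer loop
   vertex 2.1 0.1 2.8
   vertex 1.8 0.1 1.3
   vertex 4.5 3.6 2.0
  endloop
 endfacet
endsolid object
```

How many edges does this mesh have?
12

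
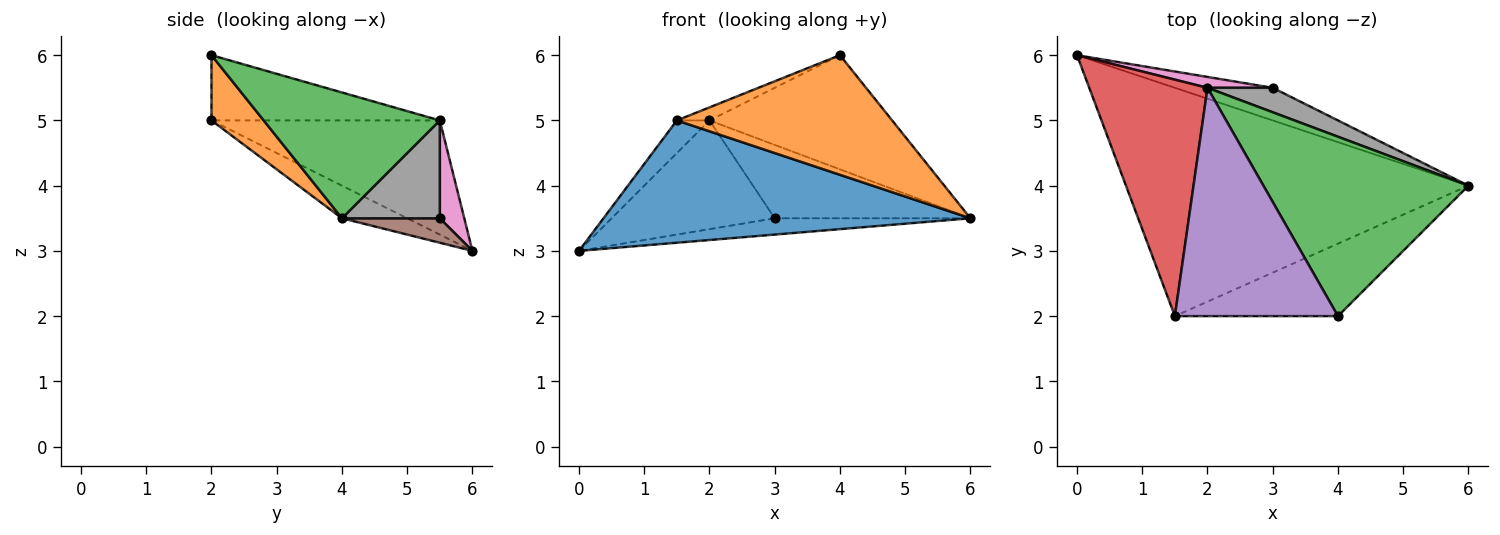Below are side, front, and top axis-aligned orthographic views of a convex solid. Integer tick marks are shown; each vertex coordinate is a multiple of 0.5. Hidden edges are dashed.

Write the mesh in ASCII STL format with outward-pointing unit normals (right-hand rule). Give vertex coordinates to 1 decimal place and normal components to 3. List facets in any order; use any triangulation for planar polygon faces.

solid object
 facet normal -0.084 -0.471 -0.878
  outer loop
   vertex 1.5 2.0 5.0
   vertex 0.0 6.0 3.0
   vertex 6.0 4.0 3.5
  endloop
 endfacet
 facet normal 0.203 -0.837 -0.508
  outer loop
   vertex 4.0 2.0 6.0
   vertex 1.5 2.0 5.0
   vertex 6.0 4.0 3.5
  endloop
 endfacet
 facet normal 0.460 0.477 0.749
  outer loop
   vertex 2.0 5.5 5.0
   vertex 4.0 2.0 6.0
   vertex 6.0 4.0 3.5
  endloop
 endfacet
 facet normal -0.691 0.099 0.716
  outer loop
   vertex 2.0 5.5 5.0
   vertex 0.0 6.0 3.0
   vertex 1.5 2.0 5.0
  endloop
 endfacet
 facet normal -0.371 0.053 0.927
  outer loop
   vertex 2.0 5.5 5.0
   vertex 1.5 2.0 5.0
   vertex 4.0 2.0 6.0
  endloop
 endfacet
 facet normal 0.218 0.436 -0.873
  outer loop
   vertex 3.0 5.5 3.5
   vertex 6.0 4.0 3.5
   vertex 0.0 6.0 3.0
  endloop
 endfacet
 facet normal 0.148 0.984 0.098
  outer loop
   vertex 3.0 5.5 3.5
   vertex 0.0 6.0 3.0
   vertex 2.0 5.5 5.0
  endloop
 endfacet
 facet normal 0.429 0.857 0.286
  outer loop
   vertex 3.0 5.5 3.5
   vertex 2.0 5.5 5.0
   vertex 6.0 4.0 3.5
  endloop
 endfacet
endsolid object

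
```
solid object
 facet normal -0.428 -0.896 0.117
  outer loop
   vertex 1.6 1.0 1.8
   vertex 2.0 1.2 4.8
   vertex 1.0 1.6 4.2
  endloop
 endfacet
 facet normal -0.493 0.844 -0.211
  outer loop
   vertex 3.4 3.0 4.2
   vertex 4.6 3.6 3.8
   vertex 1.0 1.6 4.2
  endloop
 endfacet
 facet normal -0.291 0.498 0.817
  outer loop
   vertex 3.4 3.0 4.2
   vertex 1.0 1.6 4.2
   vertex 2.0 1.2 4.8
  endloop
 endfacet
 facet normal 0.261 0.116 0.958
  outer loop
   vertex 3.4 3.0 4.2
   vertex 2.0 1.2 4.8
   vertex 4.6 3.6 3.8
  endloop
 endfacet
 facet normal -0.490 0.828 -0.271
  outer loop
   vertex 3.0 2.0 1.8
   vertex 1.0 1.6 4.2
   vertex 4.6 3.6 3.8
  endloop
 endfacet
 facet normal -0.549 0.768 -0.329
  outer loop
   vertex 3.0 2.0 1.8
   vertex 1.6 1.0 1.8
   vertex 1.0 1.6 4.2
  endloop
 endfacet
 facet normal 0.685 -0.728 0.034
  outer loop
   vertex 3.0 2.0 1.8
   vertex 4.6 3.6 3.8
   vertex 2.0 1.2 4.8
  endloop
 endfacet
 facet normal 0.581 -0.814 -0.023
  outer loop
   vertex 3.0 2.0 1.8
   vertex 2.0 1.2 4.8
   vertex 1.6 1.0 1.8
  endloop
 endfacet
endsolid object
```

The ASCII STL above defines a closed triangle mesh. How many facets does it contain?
8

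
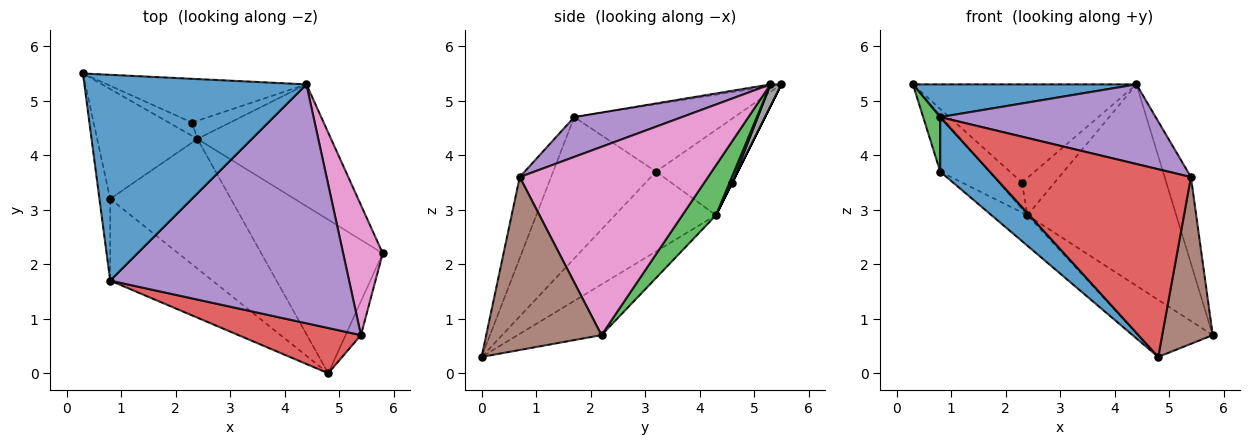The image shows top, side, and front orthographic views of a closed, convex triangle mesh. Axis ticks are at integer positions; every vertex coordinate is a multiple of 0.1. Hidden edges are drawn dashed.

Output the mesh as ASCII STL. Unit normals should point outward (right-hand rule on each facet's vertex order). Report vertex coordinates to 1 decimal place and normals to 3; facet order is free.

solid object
 facet normal -0.008 -0.157 0.988
  outer loop
   vertex 4.4 5.3 5.3
   vertex 0.3 5.5 5.3
   vertex 0.8 1.7 4.7
  endloop
 endfacet
 facet normal -0.364 0.324 -0.873
  outer loop
   vertex 2.4 4.3 2.9
   vertex 5.8 2.2 0.7
   vertex 4.8 0.0 0.3
  endloop
 endfacet
 facet normal 0.190 0.840 -0.508
  outer loop
   vertex 2.4 4.3 2.9
   vertex 4.4 5.3 5.3
   vertex 5.8 2.2 0.7
  endloop
 endfacet
 facet normal -0.153 -0.961 0.232
  outer loop
   vertex 5.4 0.7 3.6
   vertex 0.8 1.7 4.7
   vertex 4.8 0.0 0.3
  endloop
 endfacet
 facet normal 0.156 -0.312 0.937
  outer loop
   vertex 5.4 0.7 3.6
   vertex 4.4 5.3 5.3
   vertex 0.8 1.7 4.7
  endloop
 endfacet
 facet normal 0.913 -0.400 -0.081
  outer loop
   vertex 5.4 0.7 3.6
   vertex 4.8 0.0 0.3
   vertex 5.8 2.2 0.7
  endloop
 endfacet
 facet normal 0.970 0.135 0.204
  outer loop
   vertex 5.4 0.7 3.6
   vertex 5.8 2.2 0.7
   vertex 4.4 5.3 5.3
  endloop
 endfacet
 facet normal 0.045 0.912 -0.407
  outer loop
   vertex 2.3 4.6 3.5
   vertex 0.3 5.5 5.3
   vertex 4.4 5.3 5.3
  endloop
 endfacet
 facet normal 0.000 0.894 -0.447
  outer loop
   vertex 2.3 4.6 3.5
   vertex 2.4 4.3 2.9
   vertex 0.3 5.5 5.3
  endloop
 endfacet
 facet normal 0.075 0.897 -0.436
  outer loop
   vertex 2.3 4.6 3.5
   vertex 4.4 5.3 5.3
   vertex 2.4 4.3 2.9
  endloop
 endfacet
 facet normal -0.755 -0.364 -0.546
  outer loop
   vertex 0.8 3.2 3.7
   vertex 4.8 0.0 0.3
   vertex 0.8 1.7 4.7
  endloop
 endfacet
 facet normal -0.542 0.193 -0.818
  outer loop
   vertex 0.8 3.2 3.7
   vertex 2.4 4.3 2.9
   vertex 4.8 0.0 0.3
  endloop
 endfacet
 facet normal -0.982 -0.104 -0.157
  outer loop
   vertex 0.8 3.2 3.7
   vertex 0.8 1.7 4.7
   vertex 0.3 5.5 5.3
  endloop
 endfacet
 facet normal -0.604 0.362 -0.710
  outer loop
   vertex 0.8 3.2 3.7
   vertex 0.3 5.5 5.3
   vertex 2.4 4.3 2.9
  endloop
 endfacet
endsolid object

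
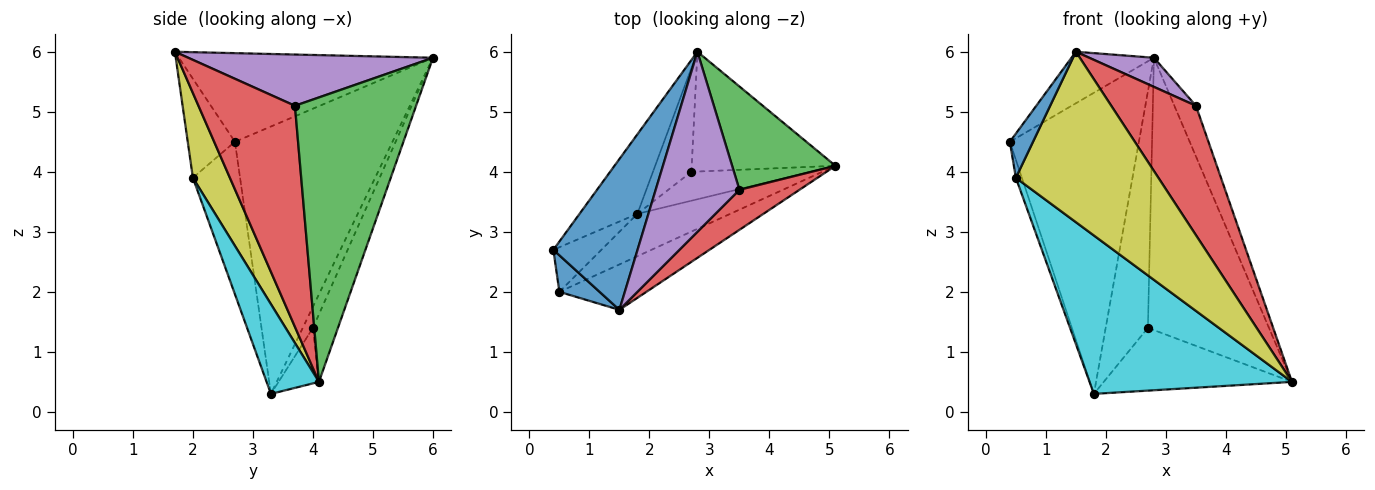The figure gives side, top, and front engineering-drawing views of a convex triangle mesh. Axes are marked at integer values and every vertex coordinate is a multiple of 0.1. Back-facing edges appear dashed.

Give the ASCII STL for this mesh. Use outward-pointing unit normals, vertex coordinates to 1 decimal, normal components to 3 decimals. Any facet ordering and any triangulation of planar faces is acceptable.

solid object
 facet normal -0.706 0.229 0.670
  outer loop
   vertex 1.5 1.7 6.0
   vertex 2.8 6.0 5.9
   vertex 0.4 2.7 4.5
  endloop
 endfacet
 facet normal -0.763 0.625 -0.165
  outer loop
   vertex 1.8 3.3 0.3
   vertex 0.4 2.7 4.5
   vertex 2.8 6.0 5.9
  endloop
 endfacet
 facet normal 0.927 0.165 0.337
  outer loop
   vertex 3.5 3.7 5.1
   vertex 5.1 4.1 0.5
   vertex 2.8 6.0 5.9
  endloop
 endfacet
 facet normal 0.736 -0.646 0.200
  outer loop
   vertex 3.5 3.7 5.1
   vertex 1.5 1.7 6.0
   vertex 5.1 4.1 0.5
  endloop
 endfacet
 facet normal 0.517 -0.137 0.845
  outer loop
   vertex 3.5 3.7 5.1
   vertex 2.8 6.0 5.9
   vertex 1.5 1.7 6.0
  endloop
 endfacet
 facet normal -0.186 0.899 -0.396
  outer loop
   vertex 2.7 4.0 1.4
   vertex 2.8 6.0 5.9
   vertex 5.1 4.1 0.5
  endloop
 endfacet
 facet normal -0.191 0.891 -0.411
  outer loop
   vertex 2.7 4.0 1.4
   vertex 5.1 4.1 0.5
   vertex 1.8 3.3 0.3
  endloop
 endfacet
 facet normal -0.216 0.894 -0.393
  outer loop
   vertex 2.7 4.0 1.4
   vertex 1.8 3.3 0.3
   vertex 2.8 6.0 5.9
  endloop
 endfacet
 facet normal 0.243 -0.937 -0.250
  outer loop
   vertex 0.5 2.0 3.9
   vertex 5.1 4.1 0.5
   vertex 1.5 1.7 6.0
  endloop
 endfacet
 facet normal 0.242 -0.937 -0.251
  outer loop
   vertex 0.5 2.0 3.9
   vertex 1.8 3.3 0.3
   vertex 5.1 4.1 0.5
  endloop
 endfacet
 facet normal -0.843 -0.414 0.342
  outer loop
   vertex 0.5 2.0 3.9
   vertex 1.5 1.7 6.0
   vertex 0.4 2.7 4.5
  endloop
 endfacet
 facet normal -0.947 0.121 -0.298
  outer loop
   vertex 0.5 2.0 3.9
   vertex 0.4 2.7 4.5
   vertex 1.8 3.3 0.3
  endloop
 endfacet
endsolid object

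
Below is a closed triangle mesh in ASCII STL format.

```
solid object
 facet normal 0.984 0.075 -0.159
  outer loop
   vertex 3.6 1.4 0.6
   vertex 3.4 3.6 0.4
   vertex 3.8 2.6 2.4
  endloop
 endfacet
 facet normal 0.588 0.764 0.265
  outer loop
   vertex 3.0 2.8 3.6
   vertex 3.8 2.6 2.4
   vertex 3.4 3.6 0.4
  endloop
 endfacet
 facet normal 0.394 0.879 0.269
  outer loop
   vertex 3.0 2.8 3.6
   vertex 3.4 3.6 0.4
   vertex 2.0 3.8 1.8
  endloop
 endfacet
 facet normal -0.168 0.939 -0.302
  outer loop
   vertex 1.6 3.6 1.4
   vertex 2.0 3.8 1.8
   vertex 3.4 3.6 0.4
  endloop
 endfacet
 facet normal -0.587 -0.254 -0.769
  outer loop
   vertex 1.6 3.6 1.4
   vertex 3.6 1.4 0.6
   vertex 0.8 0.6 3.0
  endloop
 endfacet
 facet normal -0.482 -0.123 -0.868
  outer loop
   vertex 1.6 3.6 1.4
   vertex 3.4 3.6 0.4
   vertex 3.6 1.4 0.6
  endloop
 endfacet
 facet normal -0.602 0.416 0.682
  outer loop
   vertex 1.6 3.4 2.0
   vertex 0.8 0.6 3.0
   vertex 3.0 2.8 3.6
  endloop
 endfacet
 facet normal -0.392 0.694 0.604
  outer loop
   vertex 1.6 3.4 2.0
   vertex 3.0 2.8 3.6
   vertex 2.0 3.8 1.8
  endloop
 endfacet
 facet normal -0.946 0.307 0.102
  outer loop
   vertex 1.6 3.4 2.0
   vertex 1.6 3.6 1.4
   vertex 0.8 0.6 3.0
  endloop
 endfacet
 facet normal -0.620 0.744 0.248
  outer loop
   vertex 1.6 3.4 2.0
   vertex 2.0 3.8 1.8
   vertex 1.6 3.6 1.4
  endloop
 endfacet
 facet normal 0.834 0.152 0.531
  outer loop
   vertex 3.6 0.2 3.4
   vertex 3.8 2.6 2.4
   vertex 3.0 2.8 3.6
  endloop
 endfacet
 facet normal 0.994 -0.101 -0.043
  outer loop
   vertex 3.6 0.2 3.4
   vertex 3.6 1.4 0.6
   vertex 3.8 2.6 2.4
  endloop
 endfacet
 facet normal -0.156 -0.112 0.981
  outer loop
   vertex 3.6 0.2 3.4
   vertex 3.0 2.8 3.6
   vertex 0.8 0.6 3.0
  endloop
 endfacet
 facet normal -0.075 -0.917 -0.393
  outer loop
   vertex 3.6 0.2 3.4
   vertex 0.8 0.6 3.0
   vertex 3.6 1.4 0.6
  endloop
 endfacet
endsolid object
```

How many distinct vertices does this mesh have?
9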